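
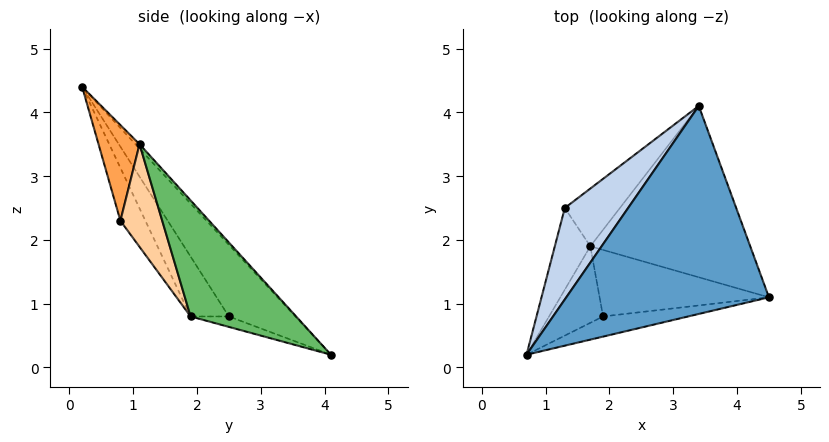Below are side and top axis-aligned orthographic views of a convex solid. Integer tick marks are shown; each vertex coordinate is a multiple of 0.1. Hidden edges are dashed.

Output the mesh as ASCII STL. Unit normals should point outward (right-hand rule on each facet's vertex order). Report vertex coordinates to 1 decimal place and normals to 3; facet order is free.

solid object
 facet normal -0.015 0.737 0.675
  outer loop
   vertex 3.4 4.1 0.2
   vertex 0.7 0.2 4.4
   vertex 4.5 1.1 3.5
  endloop
 endfacet
 facet normal -0.472 0.776 0.417
  outer loop
   vertex 1.3 2.5 0.8
   vertex 0.7 0.2 4.4
   vertex 3.4 4.1 0.2
  endloop
 endfacet
 facet normal 0.189 -0.967 -0.168
  outer loop
   vertex 1.9 0.8 2.3
   vertex 4.5 1.1 3.5
   vertex 0.7 0.2 4.4
  endloop
 endfacet
 facet normal 0.354 -0.731 -0.583
  outer loop
   vertex 1.7 1.9 0.8
   vertex 4.5 1.1 3.5
   vertex 1.9 0.8 2.3
  endloop
 endfacet
 facet normal 0.487 -0.559 -0.671
  outer loop
   vertex 1.7 1.9 0.8
   vertex 3.4 4.1 0.2
   vertex 4.5 1.1 3.5
  endloop
 endfacet
 facet normal -0.185 -0.123 -0.975
  outer loop
   vertex 1.7 1.9 0.8
   vertex 1.3 2.5 0.8
   vertex 3.4 4.1 0.2
  endloop
 endfacet
 facet normal -0.746 -0.498 -0.442
  outer loop
   vertex 1.7 1.9 0.8
   vertex 0.7 0.2 4.4
   vertex 1.3 2.5 0.8
  endloop
 endfacet
 facet normal -0.470 -0.740 -0.480
  outer loop
   vertex 1.7 1.9 0.8
   vertex 1.9 0.8 2.3
   vertex 0.7 0.2 4.4
  endloop
 endfacet
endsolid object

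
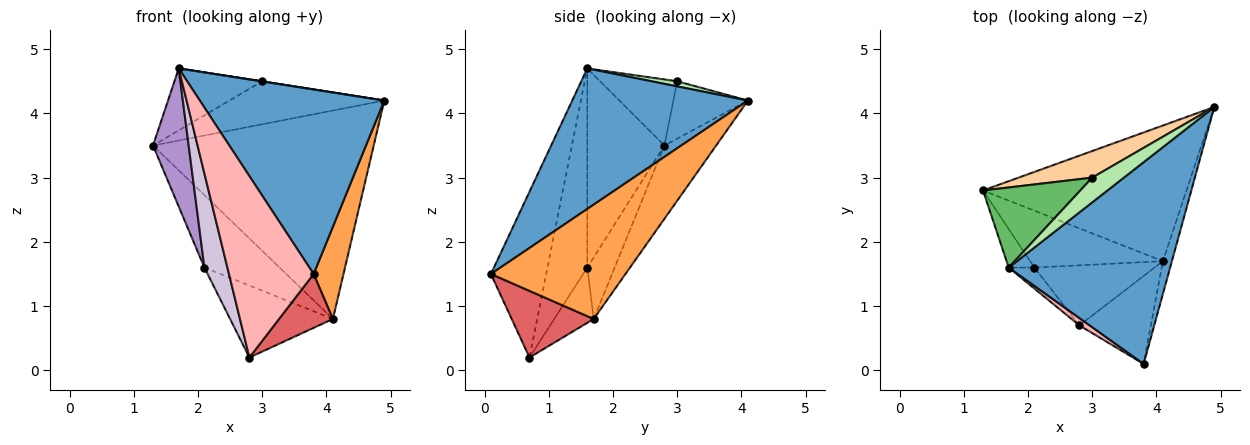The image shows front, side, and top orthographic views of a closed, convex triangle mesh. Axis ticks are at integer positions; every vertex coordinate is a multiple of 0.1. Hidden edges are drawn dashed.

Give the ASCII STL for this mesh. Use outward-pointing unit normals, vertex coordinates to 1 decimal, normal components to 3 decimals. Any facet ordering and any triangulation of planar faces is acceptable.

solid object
 facet normal 0.541 -0.568 0.621
  outer loop
   vertex 1.7 1.6 4.7
   vertex 3.8 0.1 1.5
   vertex 4.9 4.1 4.2
  endloop
 endfacet
 facet normal -0.193 0.822 -0.535
  outer loop
   vertex 4.1 1.7 0.8
   vertex 1.3 2.8 3.5
   vertex 4.9 4.1 4.2
  endloop
 endfacet
 facet normal 0.973 -0.216 -0.077
  outer loop
   vertex 4.1 1.7 0.8
   vertex 4.9 4.1 4.2
   vertex 3.8 0.1 1.5
  endloop
 endfacet
 facet normal -0.379 0.787 0.487
  outer loop
   vertex 3.0 3.0 4.5
   vertex 4.9 4.1 4.2
   vertex 1.3 2.8 3.5
  endloop
 endfacet
 facet normal -0.473 0.539 0.697
  outer loop
   vertex 3.0 3.0 4.5
   vertex 1.3 2.8 3.5
   vertex 1.7 1.6 4.7
  endloop
 endfacet
 facet normal 0.160 -0.008 0.987
  outer loop
   vertex 3.0 3.0 4.5
   vertex 1.7 1.6 4.7
   vertex 4.9 4.1 4.2
  endloop
 endfacet
 facet normal 0.622 -0.409 -0.667
  outer loop
   vertex 2.8 0.7 0.2
   vertex 4.1 1.7 0.8
   vertex 3.8 0.1 1.5
  endloop
 endfacet
 facet normal -0.546 -0.837 0.034
  outer loop
   vertex 2.8 0.7 0.2
   vertex 3.8 0.1 1.5
   vertex 1.7 1.6 4.7
  endloop
 endfacet
 facet normal -0.902 -0.417 -0.116
  outer loop
   vertex 2.1 1.6 1.6
   vertex 1.7 1.6 4.7
   vertex 1.3 2.8 3.5
  endloop
 endfacet
 facet normal -0.861 -0.497 -0.111
  outer loop
   vertex 2.1 1.6 1.6
   vertex 2.8 0.7 0.2
   vertex 1.7 1.6 4.7
  endloop
 endfacet
 facet normal -0.275 0.756 -0.594
  outer loop
   vertex 2.1 1.6 1.6
   vertex 1.3 2.8 3.5
   vertex 4.1 1.7 0.8
  endloop
 endfacet
 facet normal -0.283 0.736 -0.615
  outer loop
   vertex 2.1 1.6 1.6
   vertex 4.1 1.7 0.8
   vertex 2.8 0.7 0.2
  endloop
 endfacet
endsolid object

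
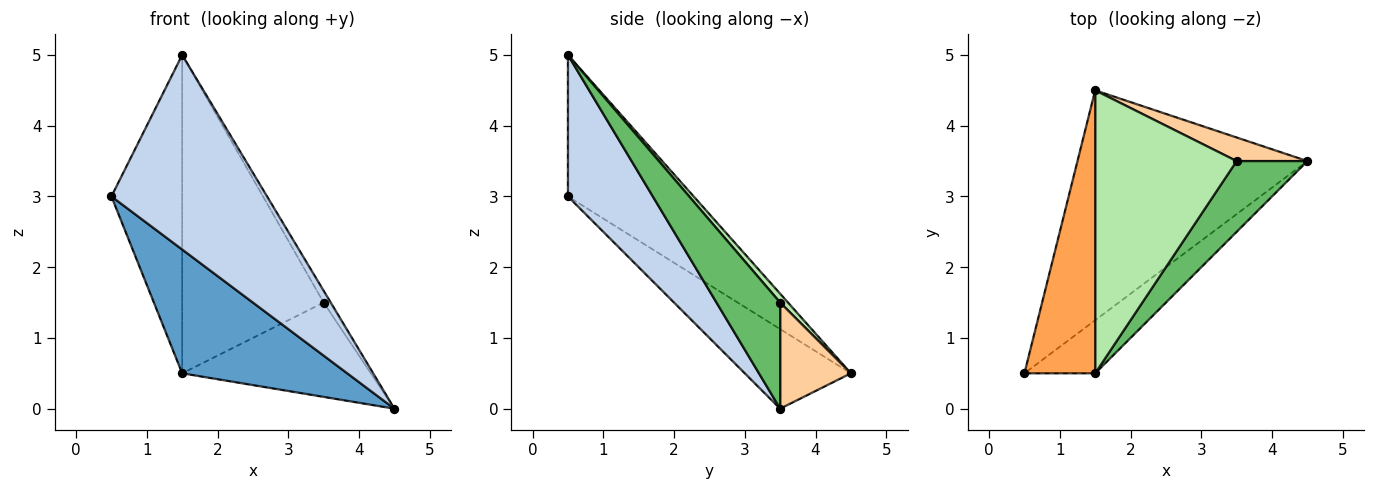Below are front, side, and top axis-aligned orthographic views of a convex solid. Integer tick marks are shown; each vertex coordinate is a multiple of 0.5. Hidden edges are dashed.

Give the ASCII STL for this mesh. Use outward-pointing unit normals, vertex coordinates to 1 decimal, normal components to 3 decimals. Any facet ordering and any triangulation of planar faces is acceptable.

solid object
 facet normal -0.292 -0.454 -0.842
  outer loop
   vertex 1.5 4.5 0.5
   vertex 4.5 3.5 0.0
   vertex 0.5 0.5 3.0
  endloop
 endfacet
 facet normal 0.466 -0.854 -0.233
  outer loop
   vertex 1.5 0.5 5.0
   vertex 0.5 0.5 3.0
   vertex 4.5 3.5 0.0
  endloop
 endfacet
 facet normal -0.799 0.449 0.400
  outer loop
   vertex 1.5 0.5 5.0
   vertex 1.5 4.5 0.5
   vertex 0.5 0.5 3.0
  endloop
 endfacet
 facet normal 0.342 0.912 0.228
  outer loop
   vertex 3.5 3.5 1.5
   vertex 4.5 3.5 0.0
   vertex 1.5 4.5 0.5
  endloop
 endfacet
 facet normal 0.829 0.092 0.552
  outer loop
   vertex 3.5 3.5 1.5
   vertex 1.5 0.5 5.0
   vertex 4.5 3.5 0.0
  endloop
 endfacet
 facet normal 0.041 0.747 0.664
  outer loop
   vertex 3.5 3.5 1.5
   vertex 1.5 4.5 0.5
   vertex 1.5 0.5 5.0
  endloop
 endfacet
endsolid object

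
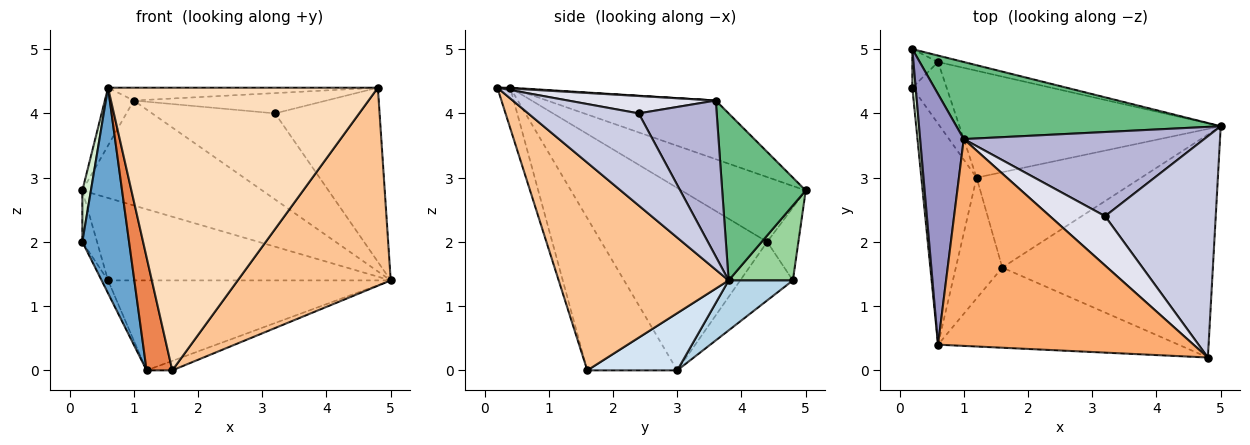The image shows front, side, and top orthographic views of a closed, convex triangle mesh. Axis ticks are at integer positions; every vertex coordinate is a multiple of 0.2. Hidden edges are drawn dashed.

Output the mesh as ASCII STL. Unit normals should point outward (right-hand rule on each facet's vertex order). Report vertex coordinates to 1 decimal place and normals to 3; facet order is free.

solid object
 facet normal -0.924 -0.260 -0.280
  outer loop
   vertex 1.2 3.0 0.0
   vertex 0.6 0.4 4.4
   vertex 0.2 4.4 2.0
  endloop
 endfacet
 facet normal -0.858 0.105 -0.502
  outer loop
   vertex 0.6 4.8 1.4
   vertex 1.2 3.0 0.0
   vertex 0.2 4.4 2.0
  endloop
 endfacet
 facet normal 0.145 0.637 -0.757
  outer loop
   vertex 0.6 4.8 1.4
   vertex 5.0 3.8 1.4
   vertex 1.2 3.0 0.0
  endloop
 endfacet
 facet normal 0.327 0.093 -0.940
  outer loop
   vertex 1.6 1.6 0.0
   vertex 1.2 3.0 0.0
   vertex 5.0 3.8 1.4
  endloop
 endfacet
 facet normal -0.923 -0.264 -0.282
  outer loop
   vertex 1.6 1.6 0.0
   vertex 0.6 0.4 4.4
   vertex 1.2 3.0 0.0
  endloop
 endfacet
 facet normal 0.003 0.062 0.998
  outer loop
   vertex 4.8 0.2 4.4
   vertex 1.0 3.6 4.2
   vertex 0.6 0.4 4.4
  endloop
 endfacet
 facet normal 0.594 -0.534 -0.602
  outer loop
   vertex 4.8 0.2 4.4
   vertex 1.6 1.6 0.0
   vertex 5.0 3.8 1.4
  endloop
 endfacet
 facet normal -0.046 -0.961 -0.273
  outer loop
   vertex 4.8 0.2 4.4
   vertex 0.6 0.4 4.4
   vertex 1.6 1.6 0.0
  endloop
 endfacet
 facet normal 0.350 0.755 0.555
  outer loop
   vertex 0.2 5.0 2.8
   vertex 1.0 3.6 4.2
   vertex 5.0 3.8 1.4
  endloop
 endfacet
 facet normal 0.221 0.972 -0.076
  outer loop
   vertex 0.2 5.0 2.8
   vertex 5.0 3.8 1.4
   vertex 0.6 4.8 1.4
  endloop
 endfacet
 facet normal -0.862 0.406 -0.304
  outer loop
   vertex 0.2 5.0 2.8
   vertex 0.6 4.8 1.4
   vertex 0.2 4.4 2.0
  endloop
 endfacet
 facet normal -0.996 -0.069 0.052
  outer loop
   vertex 0.2 5.0 2.8
   vertex 0.2 4.4 2.0
   vertex 0.6 0.4 4.4
  endloop
 endfacet
 facet normal -0.795 0.136 0.591
  outer loop
   vertex 0.2 5.0 2.8
   vertex 0.6 0.4 4.4
   vertex 1.0 3.6 4.2
  endloop
 endfacet
 facet normal 0.413 0.651 0.637
  outer loop
   vertex 3.2 2.4 4.0
   vertex 5.0 3.8 1.4
   vertex 1.0 3.6 4.2
  endloop
 endfacet
 facet normal 0.547 0.518 0.658
  outer loop
   vertex 3.2 2.4 4.0
   vertex 4.8 0.2 4.4
   vertex 5.0 3.8 1.4
  endloop
 endfacet
 facet normal 0.280 0.365 0.888
  outer loop
   vertex 3.2 2.4 4.0
   vertex 1.0 3.6 4.2
   vertex 4.8 0.2 4.4
  endloop
 endfacet
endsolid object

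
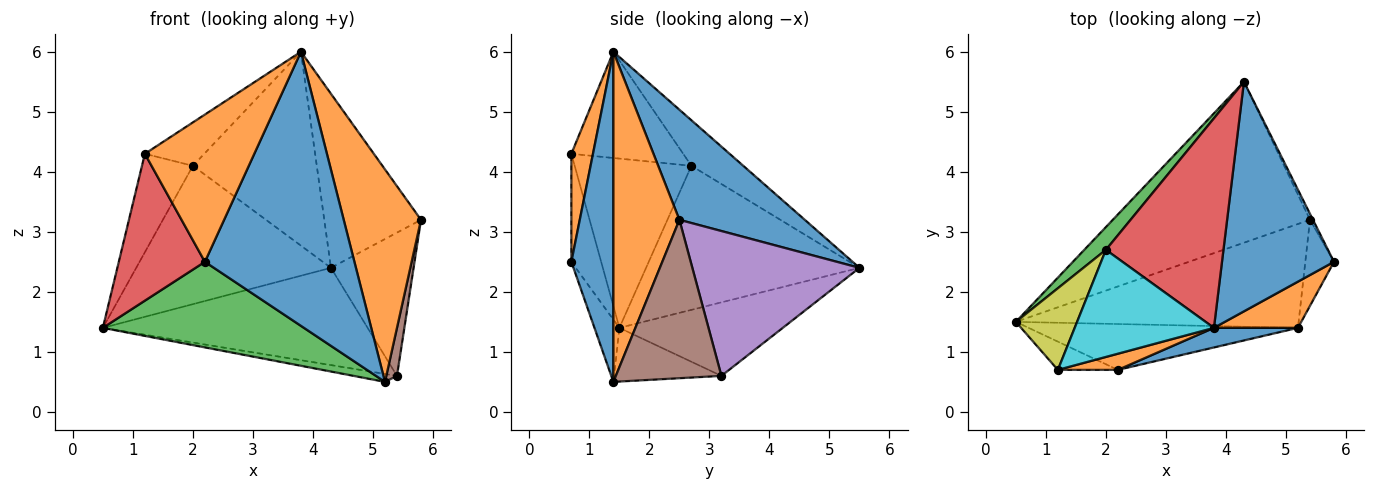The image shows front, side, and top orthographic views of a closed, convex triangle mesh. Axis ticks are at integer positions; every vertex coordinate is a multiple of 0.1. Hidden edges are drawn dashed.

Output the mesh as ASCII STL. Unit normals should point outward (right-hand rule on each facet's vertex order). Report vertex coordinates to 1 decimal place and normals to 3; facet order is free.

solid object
 facet normal 0.617 0.476 0.627
  outer loop
   vertex 3.8 1.4 6.0
   vertex 5.8 2.5 3.2
   vertex 4.3 5.5 2.4
  endloop
 endfacet
 facet normal 0.641 -0.750 0.163
  outer loop
   vertex 5.2 1.4 0.5
   vertex 5.8 2.5 3.2
   vertex 3.8 1.4 6.0
  endloop
 endfacet
 facet normal -0.734 0.670 0.110
  outer loop
   vertex 2.0 2.7 4.1
   vertex 4.3 5.5 2.4
   vertex 0.5 1.5 1.4
  endloop
 endfacet
 facet normal -0.273 0.653 0.706
  outer loop
   vertex 2.0 2.7 4.1
   vertex 3.8 1.4 6.0
   vertex 4.3 5.5 2.4
  endloop
 endfacet
 facet normal 0.896 0.443 -0.019
  outer loop
   vertex 5.4 3.2 0.6
   vertex 4.3 5.5 2.4
   vertex 5.8 2.5 3.2
  endloop
 endfacet
 facet normal 0.979 -0.099 -0.177
  outer loop
   vertex 5.4 3.2 0.6
   vertex 5.8 2.5 3.2
   vertex 5.2 1.4 0.5
  endloop
 endfacet
 facet normal -0.304 0.493 -0.815
  outer loop
   vertex 5.4 3.2 0.6
   vertex 0.5 1.5 1.4
   vertex 4.3 5.5 2.4
  endloop
 endfacet
 facet normal -0.186 0.075 -0.980
  outer loop
   vertex 5.4 3.2 0.6
   vertex 5.2 1.4 0.5
   vertex 0.5 1.5 1.4
  endloop
 endfacet
 facet normal -0.870 0.379 0.315
  outer loop
   vertex 1.2 0.7 4.3
   vertex 2.0 2.7 4.1
   vertex 0.5 1.5 1.4
  endloop
 endfacet
 facet normal -0.577 0.307 0.757
  outer loop
   vertex 1.2 0.7 4.3
   vertex 3.8 1.4 6.0
   vertex 2.0 2.7 4.1
  endloop
 endfacet
 facet normal 0.270 -0.960 0.069
  outer loop
   vertex 2.2 0.7 2.5
   vertex 5.2 1.4 0.5
   vertex 3.8 1.4 6.0
  endloop
 endfacet
 facet normal 0.193 -0.975 0.107
  outer loop
   vertex 2.2 0.7 2.5
   vertex 3.8 1.4 6.0
   vertex 1.2 0.7 4.3
  endloop
 endfacet
 facet normal -0.109 -0.876 -0.470
  outer loop
   vertex 2.2 0.7 2.5
   vertex 0.5 1.5 1.4
   vertex 5.2 1.4 0.5
  endloop
 endfacet
 facet normal -0.322 -0.930 -0.179
  outer loop
   vertex 2.2 0.7 2.5
   vertex 1.2 0.7 4.3
   vertex 0.5 1.5 1.4
  endloop
 endfacet
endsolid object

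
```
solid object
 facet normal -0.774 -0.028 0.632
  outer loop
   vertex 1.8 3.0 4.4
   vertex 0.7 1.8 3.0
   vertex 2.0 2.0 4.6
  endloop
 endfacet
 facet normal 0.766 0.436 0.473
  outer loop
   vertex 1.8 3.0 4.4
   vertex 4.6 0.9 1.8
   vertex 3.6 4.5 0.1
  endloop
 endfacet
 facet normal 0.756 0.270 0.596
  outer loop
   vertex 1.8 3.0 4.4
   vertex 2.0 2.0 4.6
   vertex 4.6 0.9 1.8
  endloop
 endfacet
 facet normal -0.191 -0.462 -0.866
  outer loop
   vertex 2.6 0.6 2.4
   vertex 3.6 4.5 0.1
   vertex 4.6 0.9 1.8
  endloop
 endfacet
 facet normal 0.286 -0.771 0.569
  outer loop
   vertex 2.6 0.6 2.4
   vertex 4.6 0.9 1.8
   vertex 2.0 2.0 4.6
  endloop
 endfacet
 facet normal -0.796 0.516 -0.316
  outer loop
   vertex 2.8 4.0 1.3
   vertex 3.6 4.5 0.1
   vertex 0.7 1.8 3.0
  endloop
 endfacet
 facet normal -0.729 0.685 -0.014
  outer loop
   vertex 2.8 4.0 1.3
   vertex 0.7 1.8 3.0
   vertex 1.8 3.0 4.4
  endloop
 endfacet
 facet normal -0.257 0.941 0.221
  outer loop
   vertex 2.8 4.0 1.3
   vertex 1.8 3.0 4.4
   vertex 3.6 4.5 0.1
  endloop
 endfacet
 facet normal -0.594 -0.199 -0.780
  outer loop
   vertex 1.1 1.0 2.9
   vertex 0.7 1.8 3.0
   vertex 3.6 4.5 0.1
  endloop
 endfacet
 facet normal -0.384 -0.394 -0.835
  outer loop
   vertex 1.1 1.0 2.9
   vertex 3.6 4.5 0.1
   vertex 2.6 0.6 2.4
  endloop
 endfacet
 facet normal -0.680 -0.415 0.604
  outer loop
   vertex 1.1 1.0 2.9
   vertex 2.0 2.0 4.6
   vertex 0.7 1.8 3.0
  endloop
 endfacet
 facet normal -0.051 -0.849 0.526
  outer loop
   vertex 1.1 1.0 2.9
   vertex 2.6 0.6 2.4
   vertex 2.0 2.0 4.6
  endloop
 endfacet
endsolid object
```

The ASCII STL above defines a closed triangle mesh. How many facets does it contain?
12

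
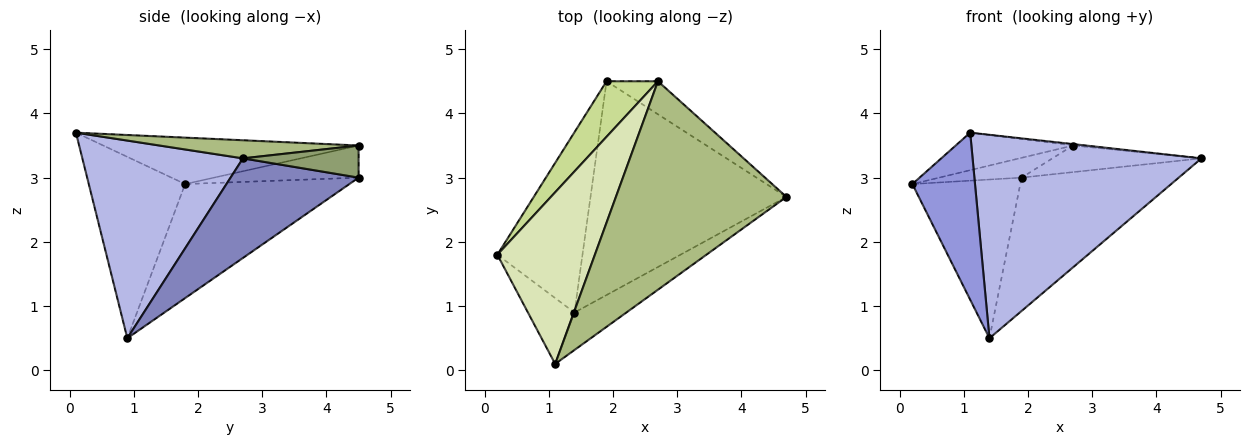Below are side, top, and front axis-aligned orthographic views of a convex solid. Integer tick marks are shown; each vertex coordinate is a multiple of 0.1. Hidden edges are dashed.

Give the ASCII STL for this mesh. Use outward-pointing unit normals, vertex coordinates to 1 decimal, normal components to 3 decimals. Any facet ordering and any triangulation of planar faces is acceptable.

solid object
 facet normal -0.709 0.466 -0.529
  outer loop
   vertex 1.4 0.9 0.5
   vertex 0.2 1.8 2.9
   vertex 1.9 4.5 3.0
  endloop
 endfacet
 facet normal 0.396 0.486 -0.779
  outer loop
   vertex 1.4 0.9 0.5
   vertex 1.9 4.5 3.0
   vertex 4.7 2.7 3.3
  endloop
 endfacet
 facet normal -0.820 -0.533 -0.210
  outer loop
   vertex 1.1 0.1 3.7
   vertex 0.2 1.8 2.9
   vertex 1.4 0.9 0.5
  endloop
 endfacet
 facet normal 0.568 -0.809 -0.149
  outer loop
   vertex 1.1 0.1 3.7
   vertex 1.4 0.9 0.5
   vertex 4.7 2.7 3.3
  endloop
 endfacet
 facet normal 0.438 0.564 -0.700
  outer loop
   vertex 2.7 4.5 3.5
   vertex 4.7 2.7 3.3
   vertex 1.9 4.5 3.0
  endloop
 endfacet
 facet normal 0.106 0.007 0.994
  outer loop
   vertex 2.7 4.5 3.5
   vertex 1.1 0.1 3.7
   vertex 4.7 2.7 3.3
  endloop
 endfacet
 facet normal -0.507 0.289 0.812
  outer loop
   vertex 2.7 4.5 3.5
   vertex 1.9 4.5 3.0
   vertex 0.2 1.8 2.9
  endloop
 endfacet
 facet normal -0.422 0.194 0.886
  outer loop
   vertex 2.7 4.5 3.5
   vertex 0.2 1.8 2.9
   vertex 1.1 0.1 3.7
  endloop
 endfacet
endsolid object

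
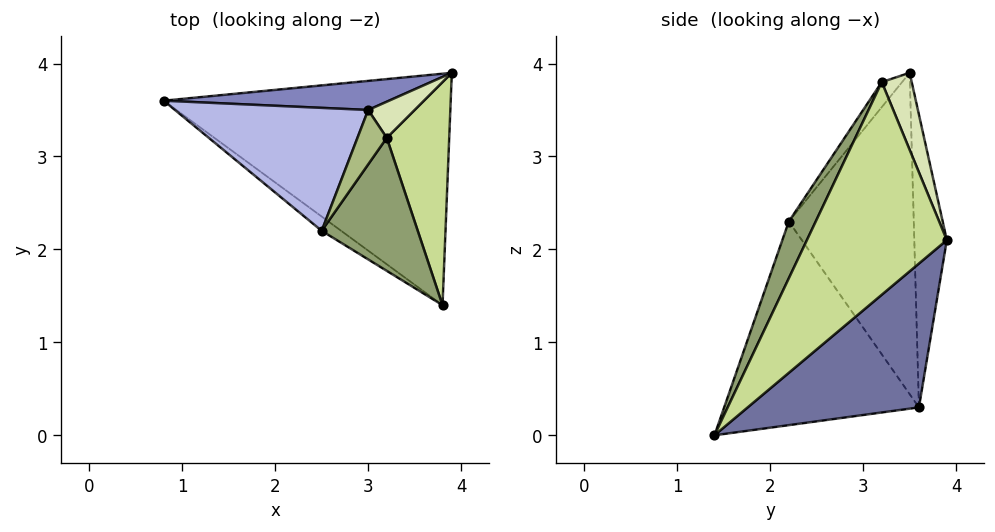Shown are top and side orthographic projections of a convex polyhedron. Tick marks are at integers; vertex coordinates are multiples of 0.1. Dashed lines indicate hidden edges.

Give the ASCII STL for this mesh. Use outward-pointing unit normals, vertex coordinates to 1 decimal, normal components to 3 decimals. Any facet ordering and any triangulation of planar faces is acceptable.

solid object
 facet normal 0.361 0.591 -0.721
  outer loop
   vertex 3.8 1.4 0.0
   vertex 0.8 3.6 0.3
   vertex 3.9 3.9 2.1
  endloop
 endfacet
 facet normal -0.171 0.976 0.132
  outer loop
   vertex 3.0 3.5 3.9
   vertex 3.9 3.9 2.1
   vertex 0.8 3.6 0.3
  endloop
 endfacet
 facet normal -0.594 -0.802 -0.057
  outer loop
   vertex 2.5 2.2 2.3
   vertex 0.8 3.6 0.3
   vertex 3.8 1.4 0.0
  endloop
 endfacet
 facet normal -0.820 -0.291 0.493
  outer loop
   vertex 2.5 2.2 2.3
   vertex 3.0 3.5 3.9
   vertex 0.8 3.6 0.3
  endloop
 endfacet
 facet normal 0.264 -0.855 0.447
  outer loop
   vertex 3.2 3.2 3.8
   vertex 2.5 2.2 2.3
   vertex 3.8 1.4 0.0
  endloop
 endfacet
 facet normal -0.535 -0.566 0.627
  outer loop
   vertex 3.2 3.2 3.8
   vertex 3.0 3.5 3.9
   vertex 2.5 2.2 2.3
  endloop
 endfacet
 facet normal 0.925 -0.265 0.272
  outer loop
   vertex 3.2 3.2 3.8
   vertex 3.8 1.4 0.0
   vertex 3.9 3.9 2.1
  endloop
 endfacet
 facet normal 0.795 0.370 0.480
  outer loop
   vertex 3.2 3.2 3.8
   vertex 3.9 3.9 2.1
   vertex 3.0 3.5 3.9
  endloop
 endfacet
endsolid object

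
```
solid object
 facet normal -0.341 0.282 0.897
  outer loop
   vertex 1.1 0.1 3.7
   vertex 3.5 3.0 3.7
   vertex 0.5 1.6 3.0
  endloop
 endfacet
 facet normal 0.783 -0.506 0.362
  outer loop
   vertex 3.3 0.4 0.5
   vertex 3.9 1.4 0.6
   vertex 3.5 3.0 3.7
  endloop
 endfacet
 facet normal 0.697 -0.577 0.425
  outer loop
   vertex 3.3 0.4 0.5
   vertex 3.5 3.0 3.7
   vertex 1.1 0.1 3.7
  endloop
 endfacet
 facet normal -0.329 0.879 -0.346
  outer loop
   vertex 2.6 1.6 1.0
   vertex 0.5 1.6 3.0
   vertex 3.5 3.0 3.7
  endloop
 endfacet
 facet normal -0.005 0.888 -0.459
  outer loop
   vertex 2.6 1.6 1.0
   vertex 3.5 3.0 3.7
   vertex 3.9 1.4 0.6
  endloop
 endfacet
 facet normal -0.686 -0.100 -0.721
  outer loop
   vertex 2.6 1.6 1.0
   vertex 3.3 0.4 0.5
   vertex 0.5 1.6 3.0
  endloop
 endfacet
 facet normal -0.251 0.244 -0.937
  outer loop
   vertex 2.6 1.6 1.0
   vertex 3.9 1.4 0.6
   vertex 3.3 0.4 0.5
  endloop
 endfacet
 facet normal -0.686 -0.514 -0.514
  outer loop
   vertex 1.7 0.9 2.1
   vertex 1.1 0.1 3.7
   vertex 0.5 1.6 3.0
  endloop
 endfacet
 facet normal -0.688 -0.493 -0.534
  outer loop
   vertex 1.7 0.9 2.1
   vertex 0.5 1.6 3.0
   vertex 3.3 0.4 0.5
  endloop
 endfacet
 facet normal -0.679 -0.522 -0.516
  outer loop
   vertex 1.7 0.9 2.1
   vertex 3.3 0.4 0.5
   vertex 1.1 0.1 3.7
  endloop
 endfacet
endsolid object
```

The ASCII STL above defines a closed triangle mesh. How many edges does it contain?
15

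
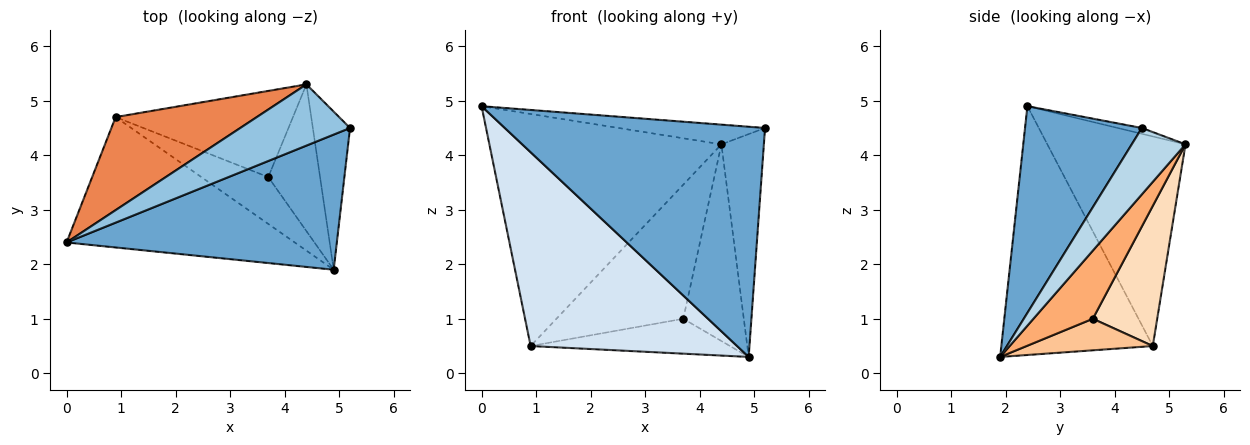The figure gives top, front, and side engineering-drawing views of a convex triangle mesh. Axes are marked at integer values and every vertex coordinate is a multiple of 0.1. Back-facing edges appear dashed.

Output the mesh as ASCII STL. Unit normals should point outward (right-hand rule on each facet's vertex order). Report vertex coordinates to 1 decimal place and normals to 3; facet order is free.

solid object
 facet normal 0.361 -0.804 0.472
  outer loop
   vertex 4.9 1.9 0.3
   vertex 5.2 4.5 4.5
   vertex 0.0 2.4 4.9
  endloop
 endfacet
 facet normal -0.050 0.306 0.951
  outer loop
   vertex 4.4 5.3 4.2
   vertex 0.0 2.4 4.9
   vertex 5.2 4.5 4.5
  endloop
 endfacet
 facet normal 0.718 0.567 -0.403
  outer loop
   vertex 4.4 5.3 4.2
   vertex 5.2 4.5 4.5
   vertex 4.9 1.9 0.3
  endloop
 endfacet
 facet normal -0.520 -0.709 -0.477
  outer loop
   vertex 0.9 4.7 0.5
   vertex 4.9 1.9 0.3
   vertex 0.0 2.4 4.9
  endloop
 endfacet
 facet normal -0.484 0.812 0.326
  outer loop
   vertex 0.9 4.7 0.5
   vertex 0.0 2.4 4.9
   vertex 4.4 5.3 4.2
  endloop
 endfacet
 facet normal 0.618 0.630 -0.470
  outer loop
   vertex 3.7 3.6 1.0
   vertex 4.4 5.3 4.2
   vertex 4.9 1.9 0.3
  endloop
 endfacet
 facet normal 0.353 0.558 -0.750
  outer loop
   vertex 3.7 3.6 1.0
   vertex 4.9 1.9 0.3
   vertex 0.9 4.7 0.5
  endloop
 endfacet
 facet normal 0.393 0.774 -0.497
  outer loop
   vertex 3.7 3.6 1.0
   vertex 0.9 4.7 0.5
   vertex 4.4 5.3 4.2
  endloop
 endfacet
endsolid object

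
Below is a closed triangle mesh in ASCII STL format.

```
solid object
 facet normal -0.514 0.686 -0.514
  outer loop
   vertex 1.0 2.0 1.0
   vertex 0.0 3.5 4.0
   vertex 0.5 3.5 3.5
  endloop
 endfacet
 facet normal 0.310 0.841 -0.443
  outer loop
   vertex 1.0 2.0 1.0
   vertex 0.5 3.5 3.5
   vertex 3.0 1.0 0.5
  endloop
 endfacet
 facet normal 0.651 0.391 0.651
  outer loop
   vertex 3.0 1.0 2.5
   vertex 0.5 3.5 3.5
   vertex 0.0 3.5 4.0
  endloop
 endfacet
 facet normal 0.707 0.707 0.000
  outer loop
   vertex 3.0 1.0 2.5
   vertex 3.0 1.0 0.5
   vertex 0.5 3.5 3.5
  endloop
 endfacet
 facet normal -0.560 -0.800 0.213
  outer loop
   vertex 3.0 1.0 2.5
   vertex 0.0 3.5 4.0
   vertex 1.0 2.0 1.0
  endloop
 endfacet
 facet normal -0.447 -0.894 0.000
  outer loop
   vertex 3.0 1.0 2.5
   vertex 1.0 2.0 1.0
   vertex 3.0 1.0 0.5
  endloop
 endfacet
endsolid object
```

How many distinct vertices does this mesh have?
5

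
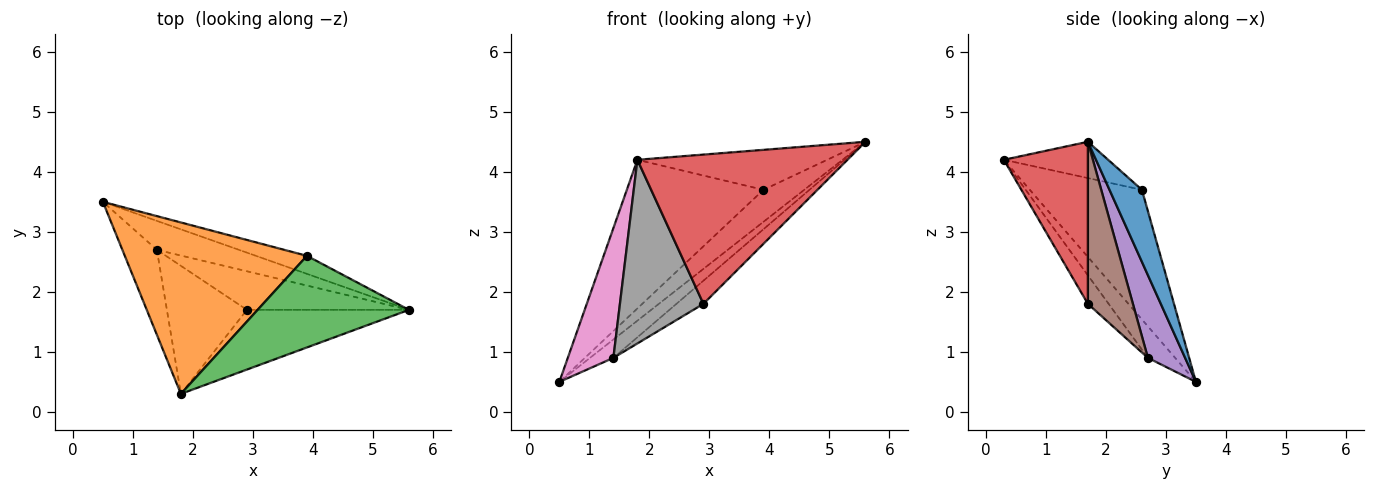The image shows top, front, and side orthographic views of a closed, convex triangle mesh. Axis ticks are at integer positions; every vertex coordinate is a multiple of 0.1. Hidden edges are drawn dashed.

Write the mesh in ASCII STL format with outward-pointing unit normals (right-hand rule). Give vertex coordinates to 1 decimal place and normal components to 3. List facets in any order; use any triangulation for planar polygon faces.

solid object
 facet normal 0.569 0.717 -0.403
  outer loop
   vertex 3.9 2.6 3.7
   vertex 5.6 1.7 4.5
   vertex 0.5 3.5 0.5
  endloop
 endfacet
 facet normal -0.474 0.577 0.665
  outer loop
   vertex 3.9 2.6 3.7
   vertex 0.5 3.5 0.5
   vertex 1.8 0.3 4.2
  endloop
 endfacet
 facet normal -0.215 0.391 0.895
  outer loop
   vertex 3.9 2.6 3.7
   vertex 1.8 0.3 4.2
   vertex 5.6 1.7 4.5
  endloop
 endfacet
 facet normal 0.348 -0.870 -0.348
  outer loop
   vertex 2.9 1.7 1.8
   vertex 5.6 1.7 4.5
   vertex 1.8 0.3 4.2
  endloop
 endfacet
 facet normal 0.648 0.408 -0.643
  outer loop
   vertex 1.4 2.7 0.9
   vertex 0.5 3.5 0.5
   vertex 5.6 1.7 4.5
  endloop
 endfacet
 facet normal 0.651 0.391 -0.651
  outer loop
   vertex 1.4 2.7 0.9
   vertex 5.6 1.7 4.5
   vertex 2.9 1.7 1.8
  endloop
 endfacet
 facet normal -0.447 -0.748 -0.490
  outer loop
   vertex 1.4 2.7 0.9
   vertex 1.8 0.3 4.2
   vertex 0.5 3.5 0.5
  endloop
 endfacet
 facet normal -0.200 -0.804 -0.560
  outer loop
   vertex 1.4 2.7 0.9
   vertex 2.9 1.7 1.8
   vertex 1.8 0.3 4.2
  endloop
 endfacet
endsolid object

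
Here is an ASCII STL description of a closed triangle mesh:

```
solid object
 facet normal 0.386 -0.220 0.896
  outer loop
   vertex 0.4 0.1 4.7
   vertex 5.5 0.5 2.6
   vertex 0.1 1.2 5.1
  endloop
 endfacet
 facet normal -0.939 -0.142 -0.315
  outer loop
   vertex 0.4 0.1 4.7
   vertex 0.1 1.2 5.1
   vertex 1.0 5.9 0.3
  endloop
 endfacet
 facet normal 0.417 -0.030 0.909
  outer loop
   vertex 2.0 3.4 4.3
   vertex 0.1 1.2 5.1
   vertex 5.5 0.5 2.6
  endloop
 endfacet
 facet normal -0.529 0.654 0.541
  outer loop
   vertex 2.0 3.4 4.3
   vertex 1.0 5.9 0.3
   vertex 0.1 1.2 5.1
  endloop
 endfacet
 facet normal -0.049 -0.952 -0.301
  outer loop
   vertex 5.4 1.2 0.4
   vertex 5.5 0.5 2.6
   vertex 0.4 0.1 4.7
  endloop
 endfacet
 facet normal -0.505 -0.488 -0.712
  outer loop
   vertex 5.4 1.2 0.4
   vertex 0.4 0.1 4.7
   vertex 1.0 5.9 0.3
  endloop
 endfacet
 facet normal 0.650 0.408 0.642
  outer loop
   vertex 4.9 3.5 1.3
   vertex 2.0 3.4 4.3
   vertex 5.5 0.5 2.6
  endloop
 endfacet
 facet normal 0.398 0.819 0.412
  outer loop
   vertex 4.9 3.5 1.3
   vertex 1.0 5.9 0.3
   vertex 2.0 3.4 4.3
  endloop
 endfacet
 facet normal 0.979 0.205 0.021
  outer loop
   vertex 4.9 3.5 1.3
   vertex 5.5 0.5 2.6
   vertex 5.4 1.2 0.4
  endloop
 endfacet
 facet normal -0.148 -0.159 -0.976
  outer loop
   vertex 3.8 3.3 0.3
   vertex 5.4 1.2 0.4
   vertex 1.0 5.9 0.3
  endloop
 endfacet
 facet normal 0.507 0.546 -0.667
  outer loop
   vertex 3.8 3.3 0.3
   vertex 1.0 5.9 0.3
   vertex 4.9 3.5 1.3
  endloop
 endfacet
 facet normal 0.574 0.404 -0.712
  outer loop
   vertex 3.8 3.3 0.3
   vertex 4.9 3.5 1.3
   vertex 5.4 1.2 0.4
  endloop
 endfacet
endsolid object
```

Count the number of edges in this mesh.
18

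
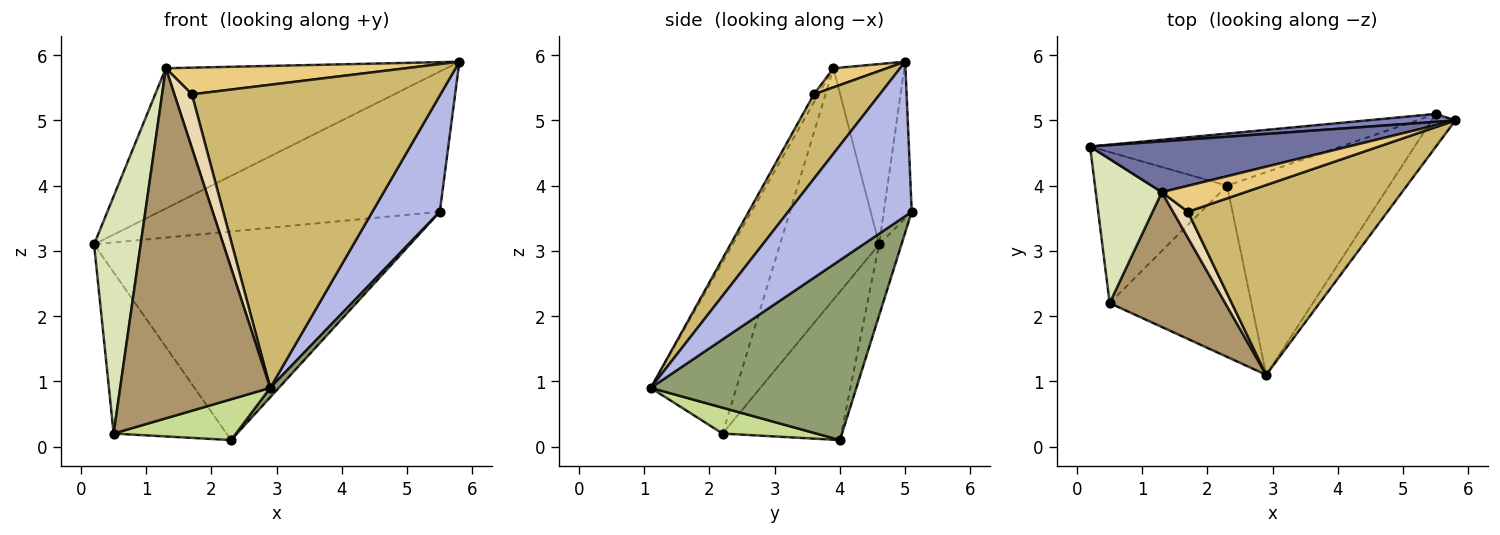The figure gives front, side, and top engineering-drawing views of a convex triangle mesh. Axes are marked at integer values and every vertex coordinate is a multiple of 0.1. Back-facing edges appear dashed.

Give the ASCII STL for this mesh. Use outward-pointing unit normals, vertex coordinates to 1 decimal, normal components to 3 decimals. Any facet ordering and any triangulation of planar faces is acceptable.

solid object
 facet normal -0.231 0.915 0.331
  outer loop
   vertex 1.3 3.9 5.8
   vertex 5.8 5.0 5.9
   vertex 0.2 4.6 3.1
  endloop
 endfacet
 facet normal -0.099 0.994 0.056
  outer loop
   vertex 5.5 5.1 3.6
   vertex 0.2 4.6 3.1
   vertex 5.8 5.0 5.9
  endloop
 endfacet
 facet normal -0.069 0.968 -0.242
  outer loop
   vertex 5.5 5.1 3.6
   vertex 2.3 4.0 0.1
   vertex 0.2 4.6 3.1
  endloop
 endfacet
 facet normal 0.870 -0.475 -0.134
  outer loop
   vertex 5.5 5.1 3.6
   vertex 5.8 5.0 5.9
   vertex 2.9 1.1 0.9
  endloop
 endfacet
 facet normal 0.743 -0.031 -0.669
  outer loop
   vertex 5.5 5.1 3.6
   vertex 2.9 1.1 0.9
   vertex 2.3 4.0 0.1
  endloop
 endfacet
 facet normal -0.609 0.579 -0.542
  outer loop
   vertex 0.5 2.2 0.2
   vertex 0.2 4.6 3.1
   vertex 2.3 4.0 0.1
  endloop
 endfacet
 facet normal 0.175 -0.228 -0.958
  outer loop
   vertex 0.5 2.2 0.2
   vertex 2.3 4.0 0.1
   vertex 2.9 1.1 0.9
  endloop
 endfacet
 facet normal -0.876 -0.412 0.250
  outer loop
   vertex 0.5 2.2 0.2
   vertex 1.3 3.9 5.8
   vertex 0.2 4.6 3.1
  endloop
 endfacet
 facet normal -0.470 -0.824 0.317
  outer loop
   vertex 0.5 2.2 0.2
   vertex 2.9 1.1 0.9
   vertex 1.3 3.9 5.8
  endloop
 endfacet
 facet normal 0.219 -0.827 0.518
  outer loop
   vertex 1.7 3.6 5.4
   vertex 2.9 1.1 0.9
   vertex 5.8 5.0 5.9
  endloop
 endfacet
 facet normal 0.158 -0.708 0.689
  outer loop
   vertex 1.7 3.6 5.4
   vertex 5.8 5.0 5.9
   vertex 1.3 3.9 5.8
  endloop
 endfacet
 facet normal -0.232 -0.875 0.424
  outer loop
   vertex 1.7 3.6 5.4
   vertex 1.3 3.9 5.8
   vertex 2.9 1.1 0.9
  endloop
 endfacet
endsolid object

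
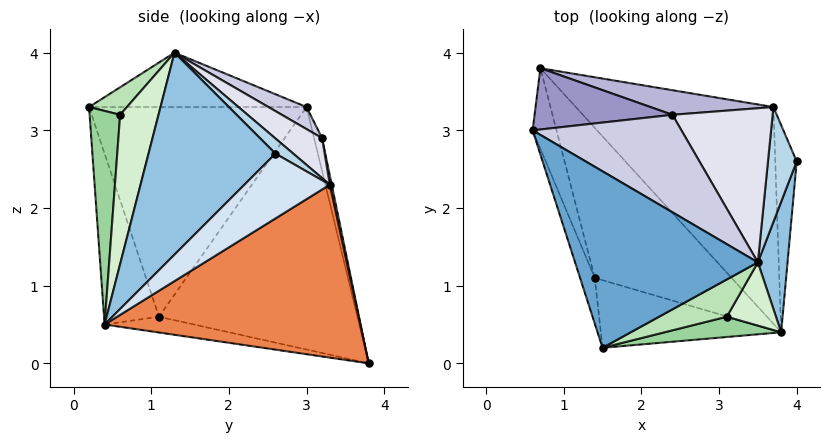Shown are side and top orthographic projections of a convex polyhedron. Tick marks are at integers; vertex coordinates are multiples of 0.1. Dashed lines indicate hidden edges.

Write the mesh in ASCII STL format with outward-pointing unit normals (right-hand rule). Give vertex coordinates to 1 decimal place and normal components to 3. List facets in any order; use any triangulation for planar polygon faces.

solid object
 facet normal -0.284 -0.091 0.955
  outer loop
   vertex 3.5 1.3 4.0
   vertex 0.6 3.0 3.3
   vertex 1.5 0.2 3.3
  endloop
 endfacet
 facet normal 0.963 -0.229 0.141
  outer loop
   vertex 3.5 1.3 4.0
   vertex 3.8 0.4 0.5
   vertex 4.0 2.6 2.7
  endloop
 endfacet
 facet normal 0.381 0.576 0.723
  outer loop
   vertex 3.7 3.3 2.3
   vertex 3.5 1.3 4.0
   vertex 4.0 2.6 2.7
  endloop
 endfacet
 facet normal 0.926 0.222 -0.306
  outer loop
   vertex 3.7 3.3 2.3
   vertex 4.0 2.6 2.7
   vertex 3.8 0.4 0.5
  endloop
 endfacet
 facet normal 0.591 0.440 -0.676
  outer loop
   vertex 3.7 3.3 2.3
   vertex 3.8 0.4 0.5
   vertex 0.7 3.8 0.0
  endloop
 endfacet
 facet normal -0.950 -0.305 -0.067
  outer loop
   vertex 1.4 1.1 0.6
   vertex 1.5 0.2 3.3
   vertex 0.6 3.0 3.3
  endloop
 endfacet
 facet normal -0.958 -0.269 -0.094
  outer loop
   vertex 1.4 1.1 0.6
   vertex 0.6 3.0 3.3
   vertex 0.7 3.8 0.0
  endloop
 endfacet
 facet normal -0.279 -0.914 -0.294
  outer loop
   vertex 1.4 1.1 0.6
   vertex 3.8 0.4 0.5
   vertex 1.5 0.2 3.3
  endloop
 endfacet
 facet normal -0.111 -0.243 -0.964
  outer loop
   vertex 1.4 1.1 0.6
   vertex 0.7 3.8 0.0
   vertex 3.8 0.4 0.5
  endloop
 endfacet
 facet normal 0.248 -0.959 0.135
  outer loop
   vertex 3.1 0.6 3.2
   vertex 1.5 0.2 3.3
   vertex 3.8 0.4 0.5
  endloop
 endfacet
 facet normal 0.232 -0.787 0.572
  outer loop
   vertex 3.1 0.6 3.2
   vertex 3.5 1.3 4.0
   vertex 1.5 0.2 3.3
  endloop
 endfacet
 facet normal 0.706 -0.669 0.233
  outer loop
   vertex 3.1 0.6 3.2
   vertex 3.8 0.4 0.5
   vertex 3.5 1.3 4.0
  endloop
 endfacet
 facet normal -0.056 0.971 0.234
  outer loop
   vertex 2.4 3.2 2.9
   vertex 0.7 3.8 0.0
   vertex 0.6 3.0 3.3
  endloop
 endfacet
 facet normal 0.014 0.981 0.195
  outer loop
   vertex 2.4 3.2 2.9
   vertex 3.7 3.3 2.3
   vertex 0.7 3.8 0.0
  endloop
 endfacet
 facet normal 0.123 0.549 0.826
  outer loop
   vertex 2.4 3.2 2.9
   vertex 0.6 3.0 3.3
   vertex 3.5 1.3 4.0
  endloop
 endfacet
 facet normal 0.296 0.601 0.742
  outer loop
   vertex 2.4 3.2 2.9
   vertex 3.5 1.3 4.0
   vertex 3.7 3.3 2.3
  endloop
 endfacet
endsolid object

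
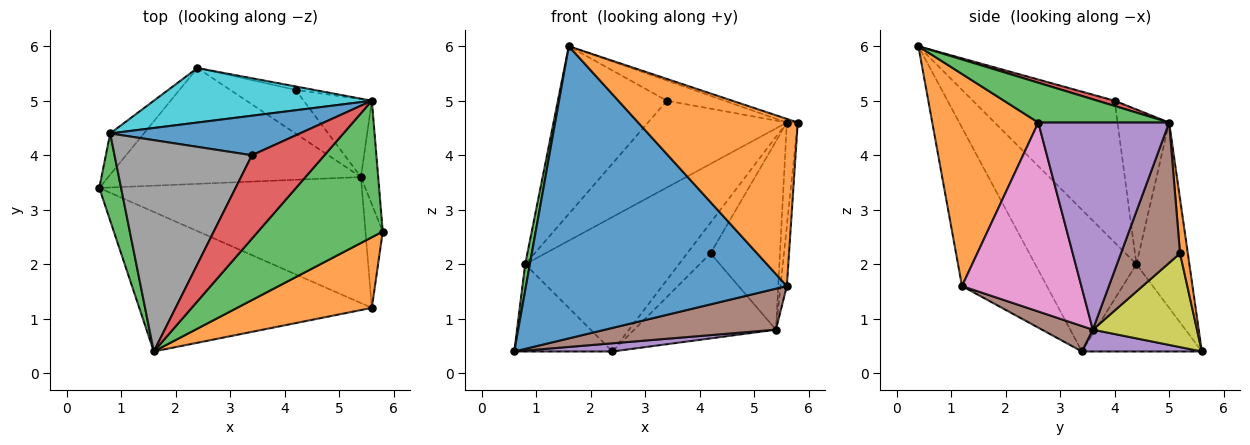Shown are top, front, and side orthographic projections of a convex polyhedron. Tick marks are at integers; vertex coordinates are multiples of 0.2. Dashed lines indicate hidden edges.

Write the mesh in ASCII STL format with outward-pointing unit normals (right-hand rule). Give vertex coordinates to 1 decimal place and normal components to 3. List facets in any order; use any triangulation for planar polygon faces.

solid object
 facet normal -0.282 -0.866 -0.414
  outer loop
   vertex 5.6 1.2 1.6
   vertex 1.6 0.4 6.0
   vertex 0.6 3.4 0.4
  endloop
 endfacet
 facet normal 0.522 -0.786 0.332
  outer loop
   vertex 5.6 1.2 1.6
   vertex 5.8 2.6 4.6
   vertex 1.6 0.4 6.0
  endloop
 endfacet
 facet normal -0.987 -0.046 0.152
  outer loop
   vertex 0.8 4.4 2.0
   vertex 0.6 3.4 0.4
   vertex 1.6 0.4 6.0
  endloop
 endfacet
 facet normal -0.742 0.607 -0.286
  outer loop
   vertex 0.8 4.4 2.0
   vertex 2.4 5.6 0.4
   vertex 0.6 3.4 0.4
  endloop
 endfacet
 facet normal 0.086 -0.070 -0.994
  outer loop
   vertex 5.4 3.6 0.8
   vertex 0.6 3.4 0.4
   vertex 2.4 5.6 0.4
  endloop
 endfacet
 facet normal 0.092 -0.308 -0.947
  outer loop
   vertex 5.4 3.6 0.8
   vertex 5.6 1.2 1.6
   vertex 0.6 3.4 0.4
  endloop
 endfacet
 facet normal 0.994 0.053 -0.091
  outer loop
   vertex 5.4 3.6 0.8
   vertex 5.8 2.6 4.6
   vertex 5.6 1.2 1.6
  endloop
 endfacet
 facet normal -0.629 0.484 0.609
  outer loop
   vertex 3.4 4.0 5.0
   vertex 0.8 4.4 2.0
   vertex 1.6 0.4 6.0
  endloop
 endfacet
 facet normal 0.547 0.745 -0.382
  outer loop
   vertex 4.2 5.2 2.2
   vertex 5.4 3.6 0.8
   vertex 2.4 5.6 0.4
  endloop
 endfacet
 facet normal -0.304 0.883 0.358
  outer loop
   vertex 5.6 5.0 4.6
   vertex 2.4 5.6 0.4
   vertex 0.8 4.4 2.0
  endloop
 endfacet
 facet normal -0.320 0.862 0.393
  outer loop
   vertex 5.6 5.0 4.6
   vertex 0.8 4.4 2.0
   vertex 3.4 4.0 5.0
  endloop
 endfacet
 facet normal 0.314 0.943 -0.105
  outer loop
   vertex 5.6 5.0 4.6
   vertex 4.2 5.2 2.2
   vertex 2.4 5.6 0.4
  endloop
 endfacet
 facet normal 0.304 0.025 0.952
  outer loop
   vertex 5.6 5.0 4.6
   vertex 1.6 0.4 6.0
   vertex 5.8 2.6 4.6
  endloop
 endfacet
 facet normal 0.070 0.234 0.970
  outer loop
   vertex 5.6 5.0 4.6
   vertex 3.4 4.0 5.0
   vertex 1.6 0.4 6.0
  endloop
 endfacet
 facet normal 0.993 0.083 -0.083
  outer loop
   vertex 5.6 5.0 4.6
   vertex 5.8 2.6 4.6
   vertex 5.4 3.6 0.8
  endloop
 endfacet
 facet normal 0.618 0.726 -0.300
  outer loop
   vertex 5.6 5.0 4.6
   vertex 5.4 3.6 0.8
   vertex 4.2 5.2 2.2
  endloop
 endfacet
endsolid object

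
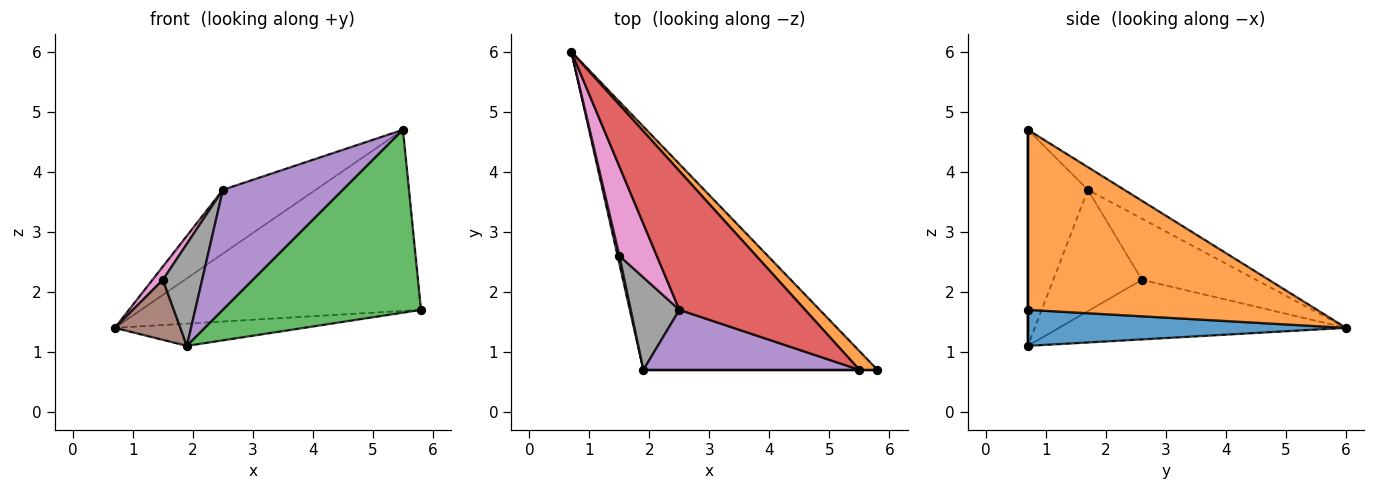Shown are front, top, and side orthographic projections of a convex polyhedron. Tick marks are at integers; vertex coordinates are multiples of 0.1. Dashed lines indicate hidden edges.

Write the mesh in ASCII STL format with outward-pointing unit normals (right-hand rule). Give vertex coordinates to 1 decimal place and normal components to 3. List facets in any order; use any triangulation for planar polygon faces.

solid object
 facet normal 0.151 0.090 -0.984
  outer loop
   vertex 1.9 0.7 1.1
   vertex 0.7 6.0 1.4
   vertex 5.8 0.7 1.7
  endloop
 endfacet
 facet normal 0.717 0.694 0.072
  outer loop
   vertex 5.5 0.7 4.7
   vertex 5.8 0.7 1.7
   vertex 0.7 6.0 1.4
  endloop
 endfacet
 facet normal 0.000 -1.000 0.000
  outer loop
   vertex 5.5 0.7 4.7
   vertex 1.9 0.7 1.1
   vertex 5.8 0.7 1.7
  endloop
 endfacet
 facet normal -0.162 0.412 0.897
  outer loop
   vertex 2.5 1.7 3.7
   vertex 5.5 0.7 4.7
   vertex 0.7 6.0 1.4
  endloop
 endfacet
 facet normal -0.408 -0.816 0.408
  outer loop
   vertex 2.5 1.7 3.7
   vertex 1.9 0.7 1.1
   vertex 5.5 0.7 4.7
  endloop
 endfacet
 facet normal -0.975 -0.222 0.030
  outer loop
   vertex 1.5 2.6 2.2
   vertex 0.7 6.0 1.4
   vertex 1.9 0.7 1.1
  endloop
 endfacet
 facet normal -0.850 -0.078 0.520
  outer loop
   vertex 1.5 2.6 2.2
   vertex 2.5 1.7 3.7
   vertex 0.7 6.0 1.4
  endloop
 endfacet
 facet normal -0.858 -0.380 0.344
  outer loop
   vertex 1.5 2.6 2.2
   vertex 1.9 0.7 1.1
   vertex 2.5 1.7 3.7
  endloop
 endfacet
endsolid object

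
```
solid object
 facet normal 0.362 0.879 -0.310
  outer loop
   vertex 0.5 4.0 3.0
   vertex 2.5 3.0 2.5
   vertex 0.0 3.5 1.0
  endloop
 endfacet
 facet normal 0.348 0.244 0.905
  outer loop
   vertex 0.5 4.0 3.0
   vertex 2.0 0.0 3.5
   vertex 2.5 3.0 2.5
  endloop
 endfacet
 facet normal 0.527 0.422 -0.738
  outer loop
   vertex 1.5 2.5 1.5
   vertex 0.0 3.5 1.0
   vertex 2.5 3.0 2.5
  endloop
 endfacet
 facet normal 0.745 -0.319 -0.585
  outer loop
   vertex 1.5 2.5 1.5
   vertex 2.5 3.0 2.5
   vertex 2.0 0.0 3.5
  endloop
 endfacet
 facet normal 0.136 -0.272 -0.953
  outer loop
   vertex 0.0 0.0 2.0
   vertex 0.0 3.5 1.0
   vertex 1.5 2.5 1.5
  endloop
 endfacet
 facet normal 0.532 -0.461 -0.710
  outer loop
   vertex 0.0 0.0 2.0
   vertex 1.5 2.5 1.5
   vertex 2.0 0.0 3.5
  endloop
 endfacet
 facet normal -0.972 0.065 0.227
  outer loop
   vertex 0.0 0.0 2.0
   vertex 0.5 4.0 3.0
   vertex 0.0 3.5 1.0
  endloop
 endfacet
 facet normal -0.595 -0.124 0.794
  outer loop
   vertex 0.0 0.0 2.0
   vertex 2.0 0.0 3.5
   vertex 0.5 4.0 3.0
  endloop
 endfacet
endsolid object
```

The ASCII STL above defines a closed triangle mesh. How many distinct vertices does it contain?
6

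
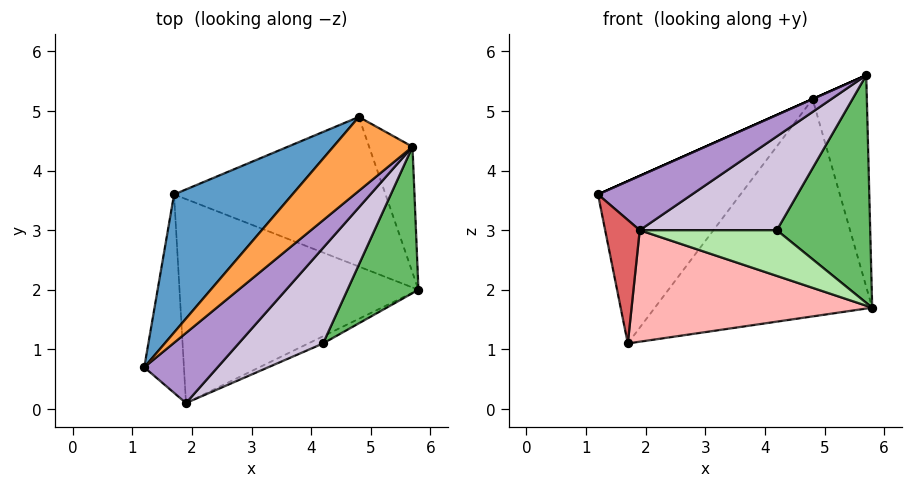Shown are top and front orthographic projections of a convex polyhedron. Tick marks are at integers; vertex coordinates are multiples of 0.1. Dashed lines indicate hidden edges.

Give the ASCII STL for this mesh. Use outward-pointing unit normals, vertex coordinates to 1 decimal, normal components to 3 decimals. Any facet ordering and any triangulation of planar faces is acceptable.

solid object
 facet normal -0.762 0.493 0.420
  outer loop
   vertex 1.7 3.6 1.1
   vertex 1.2 0.7 3.6
   vertex 4.8 4.9 5.2
  endloop
 endfacet
 facet normal 0.375 0.764 -0.526
  outer loop
   vertex 1.7 3.6 1.1
   vertex 4.8 4.9 5.2
   vertex 5.8 2.0 1.7
  endloop
 endfacet
 facet normal -0.406 0.000 0.914
  outer loop
   vertex 5.7 4.4 5.6
   vertex 4.8 4.9 5.2
   vertex 1.2 0.7 3.6
  endloop
 endfacet
 facet normal 0.576 0.703 -0.418
  outer loop
   vertex 5.7 4.4 5.6
   vertex 5.8 2.0 1.7
   vertex 4.8 4.9 5.2
  endloop
 endfacet
 facet normal 0.674 -0.621 0.400
  outer loop
   vertex 4.2 1.1 3.0
   vertex 5.8 2.0 1.7
   vertex 5.7 4.4 5.6
  endloop
 endfacet
 facet normal 0.395 -0.908 -0.143
  outer loop
   vertex 1.9 0.1 3.0
   vertex 5.8 2.0 1.7
   vertex 4.2 1.1 3.0
  endloop
 endfacet
 facet normal -0.763 -0.341 -0.549
  outer loop
   vertex 1.9 0.1 3.0
   vertex 1.2 0.7 3.6
   vertex 1.7 3.6 1.1
  endloop
 endfacet
 facet normal -0.059 -0.479 -0.876
  outer loop
   vertex 1.9 0.1 3.0
   vertex 1.7 3.6 1.1
   vertex 5.8 2.0 1.7
  endloop
 endfacet
 facet normal 0.151 -0.606 0.781
  outer loop
   vertex 1.9 0.1 3.0
   vertex 5.7 4.4 5.6
   vertex 1.2 0.7 3.6
  endloop
 endfacet
 facet normal 0.291 -0.670 0.683
  outer loop
   vertex 1.9 0.1 3.0
   vertex 4.2 1.1 3.0
   vertex 5.7 4.4 5.6
  endloop
 endfacet
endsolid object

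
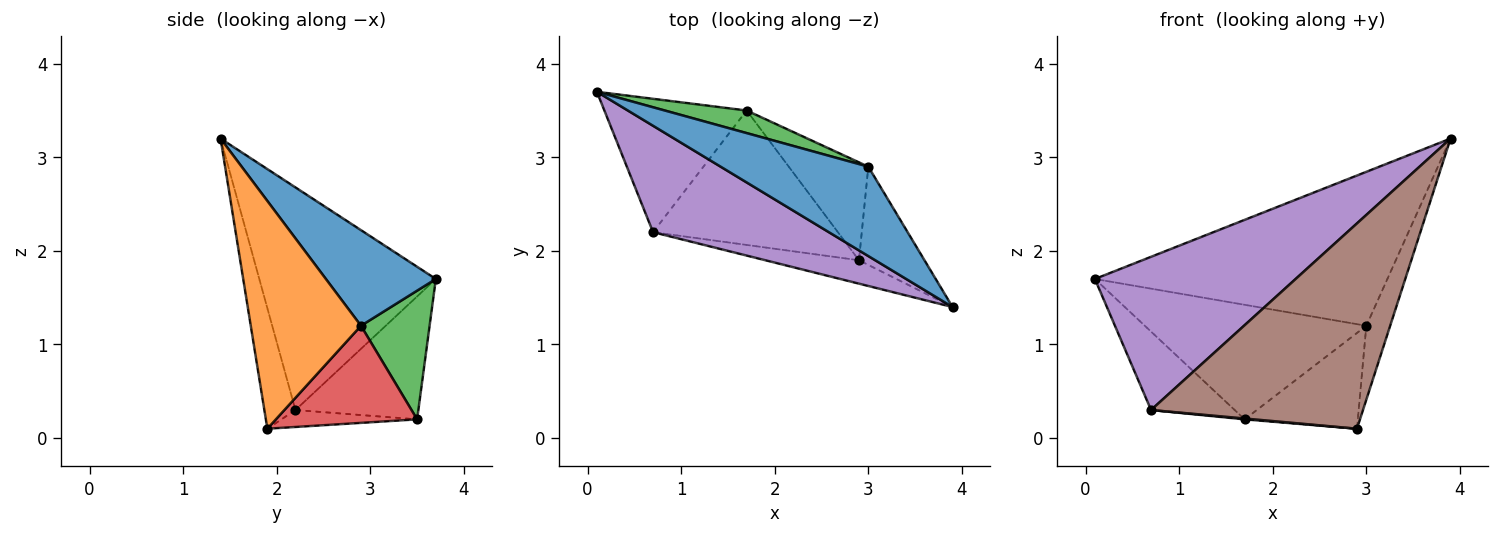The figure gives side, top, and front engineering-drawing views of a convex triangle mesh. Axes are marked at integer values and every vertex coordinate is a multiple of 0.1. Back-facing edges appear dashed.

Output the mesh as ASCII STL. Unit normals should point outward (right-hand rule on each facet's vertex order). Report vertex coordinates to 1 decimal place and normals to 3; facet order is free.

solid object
 facet normal 0.309 0.822 0.478
  outer loop
   vertex 3.0 2.9 1.2
   vertex 0.1 3.7 1.7
   vertex 3.9 1.4 3.2
  endloop
 endfacet
 facet normal 0.941 0.204 -0.271
  outer loop
   vertex 3.0 2.9 1.2
   vertex 3.9 1.4 3.2
   vertex 2.9 1.9 0.1
  endloop
 endfacet
 facet normal 0.291 0.939 0.185
  outer loop
   vertex 1.7 3.5 0.2
   vertex 0.1 3.7 1.7
   vertex 3.0 2.9 1.2
  endloop
 endfacet
 facet normal 0.658 0.527 -0.539
  outer loop
   vertex 1.7 3.5 0.2
   vertex 3.0 2.9 1.2
   vertex 2.9 1.9 0.1
  endloop
 endfacet
 facet normal -0.586 -0.666 0.462
  outer loop
   vertex 0.7 2.2 0.3
   vertex 3.9 1.4 3.2
   vertex 0.1 3.7 1.7
  endloop
 endfacet
 facet normal -0.144 -0.983 -0.112
  outer loop
   vertex 0.7 2.2 0.3
   vertex 2.9 1.9 0.1
   vertex 3.9 1.4 3.2
  endloop
 endfacet
 facet normal -0.597 0.406 -0.691
  outer loop
   vertex 0.7 2.2 0.3
   vertex 0.1 3.7 1.7
   vertex 1.7 3.5 0.2
  endloop
 endfacet
 facet normal -0.091 -0.006 -0.996
  outer loop
   vertex 0.7 2.2 0.3
   vertex 1.7 3.5 0.2
   vertex 2.9 1.9 0.1
  endloop
 endfacet
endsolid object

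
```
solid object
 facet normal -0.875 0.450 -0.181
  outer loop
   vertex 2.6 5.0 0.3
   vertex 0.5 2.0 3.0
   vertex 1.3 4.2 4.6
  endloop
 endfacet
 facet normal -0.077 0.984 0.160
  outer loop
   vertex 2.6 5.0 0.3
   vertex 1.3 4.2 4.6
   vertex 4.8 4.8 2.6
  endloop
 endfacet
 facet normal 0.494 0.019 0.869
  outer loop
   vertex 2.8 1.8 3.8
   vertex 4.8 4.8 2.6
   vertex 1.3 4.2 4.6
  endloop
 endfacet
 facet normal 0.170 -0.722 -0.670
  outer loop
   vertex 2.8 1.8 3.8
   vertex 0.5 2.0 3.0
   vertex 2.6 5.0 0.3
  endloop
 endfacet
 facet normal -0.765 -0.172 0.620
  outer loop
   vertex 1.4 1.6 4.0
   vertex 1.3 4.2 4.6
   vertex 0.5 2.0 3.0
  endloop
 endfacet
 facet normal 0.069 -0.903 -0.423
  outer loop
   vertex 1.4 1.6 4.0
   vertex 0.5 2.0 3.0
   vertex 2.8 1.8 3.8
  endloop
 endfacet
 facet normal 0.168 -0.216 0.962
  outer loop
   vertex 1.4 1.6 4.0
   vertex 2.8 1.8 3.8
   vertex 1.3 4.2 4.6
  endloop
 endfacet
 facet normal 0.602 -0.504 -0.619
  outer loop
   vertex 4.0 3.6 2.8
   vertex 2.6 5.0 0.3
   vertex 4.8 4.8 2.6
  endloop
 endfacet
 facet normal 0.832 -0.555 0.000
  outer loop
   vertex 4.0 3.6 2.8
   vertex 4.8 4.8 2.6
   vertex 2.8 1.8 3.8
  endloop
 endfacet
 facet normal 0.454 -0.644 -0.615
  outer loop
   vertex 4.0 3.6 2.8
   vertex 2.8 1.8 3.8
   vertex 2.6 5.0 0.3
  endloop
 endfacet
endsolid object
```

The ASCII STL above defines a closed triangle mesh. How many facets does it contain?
10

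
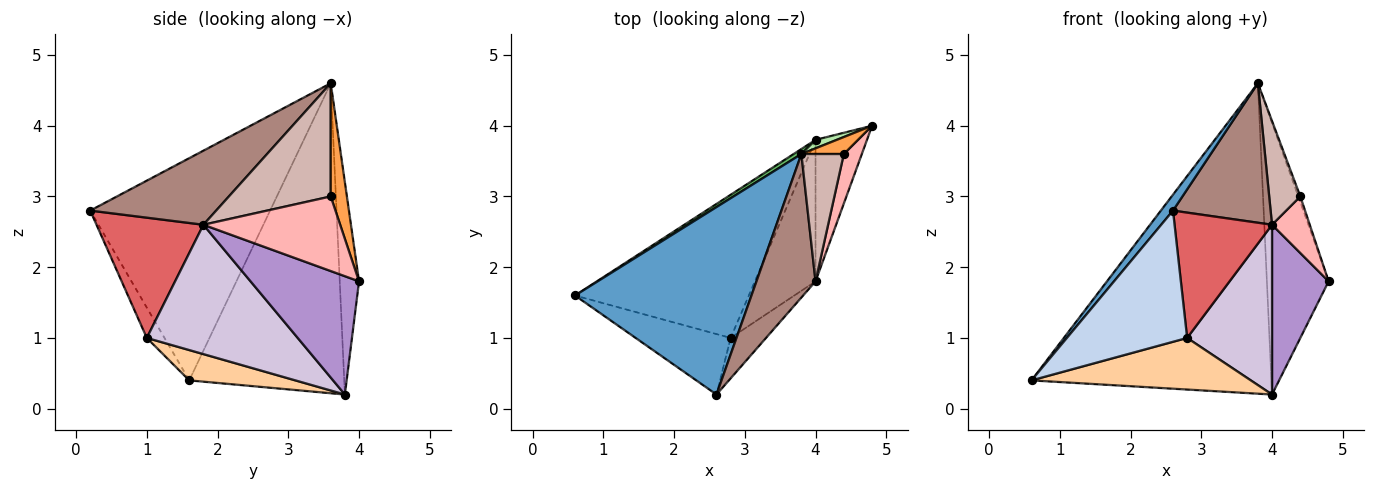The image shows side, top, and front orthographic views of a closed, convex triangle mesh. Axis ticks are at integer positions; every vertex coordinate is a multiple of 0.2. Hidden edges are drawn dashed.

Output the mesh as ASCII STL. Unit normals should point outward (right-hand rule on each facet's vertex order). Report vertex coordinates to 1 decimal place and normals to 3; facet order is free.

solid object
 facet normal -0.782 -0.053 0.621
  outer loop
   vertex 3.8 3.6 4.6
   vertex 0.6 1.6 0.4
   vertex 2.6 0.2 2.8
  endloop
 endfacet
 facet normal -0.132 -0.900 -0.415
  outer loop
   vertex 2.8 1.0 1.0
   vertex 2.6 0.2 2.8
   vertex 0.6 1.6 0.4
  endloop
 endfacet
 facet normal 0.930 0.116 0.349
  outer loop
   vertex 4.4 3.6 3.0
   vertex 4.8 4.0 1.8
   vertex 3.8 3.6 4.6
  endloop
 endfacet
 facet normal 0.162 -0.335 -0.928
  outer loop
   vertex 4.0 3.8 0.2
   vertex 2.8 1.0 1.0
   vertex 0.6 1.6 0.4
  endloop
 endfacet
 facet normal -0.543 0.840 0.014
  outer loop
   vertex 4.0 3.8 0.2
   vertex 0.6 1.6 0.4
   vertex 3.8 3.6 4.6
  endloop
 endfacet
 facet normal -0.298 0.954 0.030
  outer loop
   vertex 4.0 3.8 0.2
   vertex 3.8 3.6 4.6
   vertex 4.8 4.0 1.8
  endloop
 endfacet
 facet normal 0.722 -0.658 -0.212
  outer loop
   vertex 4.0 1.8 2.6
   vertex 2.6 0.2 2.8
   vertex 2.8 1.0 1.0
  endloop
 endfacet
 facet normal 0.939 -0.259 0.227
  outer loop
   vertex 4.0 1.8 2.6
   vertex 4.8 4.0 1.8
   vertex 4.4 3.6 3.0
  endloop
 endfacet
 facet normal 0.827 -0.432 -0.360
  outer loop
   vertex 4.0 1.8 2.6
   vertex 4.0 3.8 0.2
   vertex 4.8 4.0 1.8
  endloop
 endfacet
 facet normal 0.807 -0.454 -0.378
  outer loop
   vertex 4.0 1.8 2.6
   vertex 2.8 1.0 1.0
   vertex 4.0 3.8 0.2
  endloop
 endfacet
 facet normal 0.669 -0.518 0.533
  outer loop
   vertex 4.0 1.8 2.6
   vertex 3.8 3.6 4.6
   vertex 2.6 0.2 2.8
  endloop
 endfacet
 facet normal 0.900 -0.275 0.338
  outer loop
   vertex 4.0 1.8 2.6
   vertex 4.4 3.6 3.0
   vertex 3.8 3.6 4.6
  endloop
 endfacet
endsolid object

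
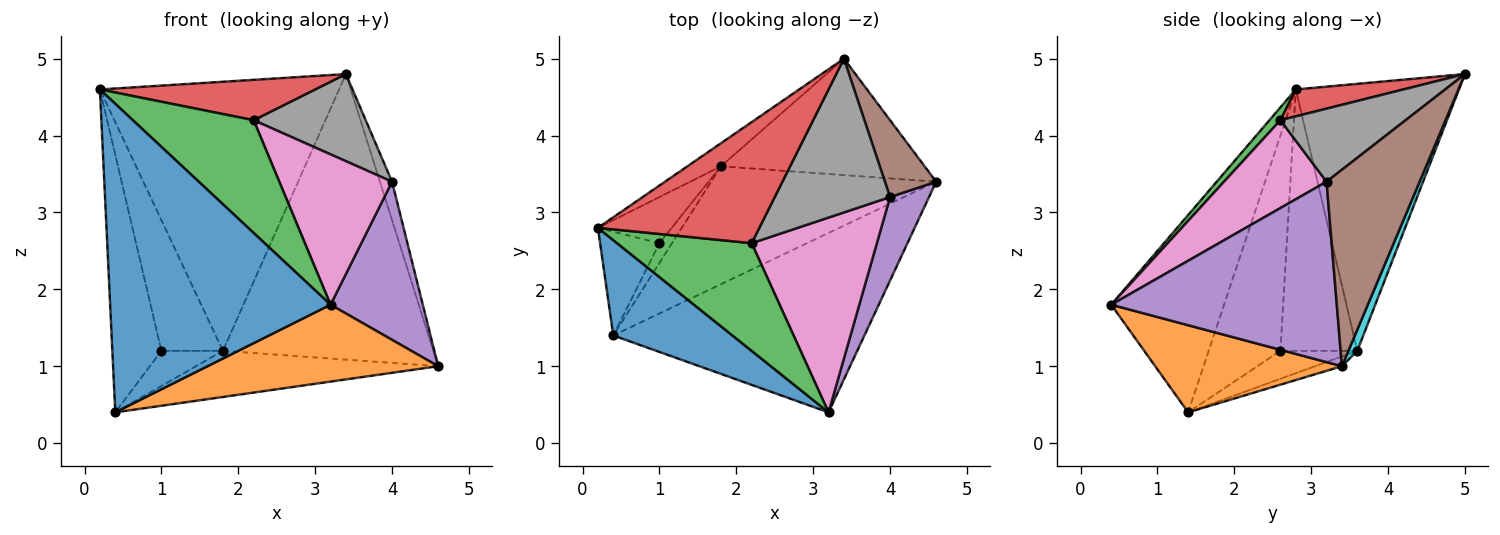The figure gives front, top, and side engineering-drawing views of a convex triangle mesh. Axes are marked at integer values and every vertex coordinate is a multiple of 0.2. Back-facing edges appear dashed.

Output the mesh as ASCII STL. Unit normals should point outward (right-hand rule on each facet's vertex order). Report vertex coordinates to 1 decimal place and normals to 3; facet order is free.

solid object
 facet normal -0.439 -0.858 0.265
  outer loop
   vertex 0.4 1.4 0.4
   vertex 3.2 0.4 1.8
   vertex 0.2 2.8 4.6
  endloop
 endfacet
 facet normal 0.304 -0.375 -0.876
  outer loop
   vertex 0.4 1.4 0.4
   vertex 4.6 3.4 1.0
   vertex 3.2 0.4 1.8
  endloop
 endfacet
 facet normal 0.066 -0.722 0.689
  outer loop
   vertex 2.2 2.6 4.2
   vertex 0.2 2.8 4.6
   vertex 3.2 0.4 1.8
  endloop
 endfacet
 facet normal 0.156 -0.312 0.937
  outer loop
   vertex 2.2 2.6 4.2
   vertex 3.4 5.0 4.8
   vertex 0.2 2.8 4.6
  endloop
 endfacet
 facet normal 0.908 -0.371 0.196
  outer loop
   vertex 4.0 3.2 3.4
   vertex 3.2 0.4 1.8
   vertex 4.6 3.4 1.0
  endloop
 endfacet
 facet normal 0.960 0.125 0.250
  outer loop
   vertex 4.0 3.2 3.4
   vertex 4.6 3.4 1.0
   vertex 3.4 5.0 4.8
  endloop
 endfacet
 facet normal 0.486 -0.534 0.692
  outer loop
   vertex 4.0 3.2 3.4
   vertex 2.2 2.6 4.2
   vertex 3.2 0.4 1.8
  endloop
 endfacet
 facet normal 0.483 -0.432 0.762
  outer loop
   vertex 4.0 3.2 3.4
   vertex 3.4 5.0 4.8
   vertex 2.2 2.6 4.2
  endloop
 endfacet
 facet normal -0.040 0.364 -0.930
  outer loop
   vertex 1.8 3.6 1.2
   vertex 4.6 3.4 1.0
   vertex 0.4 1.4 0.4
  endloop
 endfacet
 facet normal 0.039 0.925 -0.377
  outer loop
   vertex 1.8 3.6 1.2
   vertex 3.4 5.0 4.8
   vertex 4.6 3.4 1.0
  endloop
 endfacet
 facet normal -0.562 0.824 -0.071
  outer loop
   vertex 1.8 3.6 1.2
   vertex 0.2 2.8 4.6
   vertex 3.4 5.0 4.8
  endloop
 endfacet
 facet normal -0.805 0.550 -0.222
  outer loop
   vertex 1.0 2.6 1.2
   vertex 0.4 1.4 0.4
   vertex 0.2 2.8 4.6
  endloop
 endfacet
 facet normal -0.763 0.610 -0.215
  outer loop
   vertex 1.0 2.6 1.2
   vertex 0.2 2.8 4.6
   vertex 1.8 3.6 1.2
  endloop
 endfacet
 facet normal -0.737 0.589 -0.332
  outer loop
   vertex 1.0 2.6 1.2
   vertex 1.8 3.6 1.2
   vertex 0.4 1.4 0.4
  endloop
 endfacet
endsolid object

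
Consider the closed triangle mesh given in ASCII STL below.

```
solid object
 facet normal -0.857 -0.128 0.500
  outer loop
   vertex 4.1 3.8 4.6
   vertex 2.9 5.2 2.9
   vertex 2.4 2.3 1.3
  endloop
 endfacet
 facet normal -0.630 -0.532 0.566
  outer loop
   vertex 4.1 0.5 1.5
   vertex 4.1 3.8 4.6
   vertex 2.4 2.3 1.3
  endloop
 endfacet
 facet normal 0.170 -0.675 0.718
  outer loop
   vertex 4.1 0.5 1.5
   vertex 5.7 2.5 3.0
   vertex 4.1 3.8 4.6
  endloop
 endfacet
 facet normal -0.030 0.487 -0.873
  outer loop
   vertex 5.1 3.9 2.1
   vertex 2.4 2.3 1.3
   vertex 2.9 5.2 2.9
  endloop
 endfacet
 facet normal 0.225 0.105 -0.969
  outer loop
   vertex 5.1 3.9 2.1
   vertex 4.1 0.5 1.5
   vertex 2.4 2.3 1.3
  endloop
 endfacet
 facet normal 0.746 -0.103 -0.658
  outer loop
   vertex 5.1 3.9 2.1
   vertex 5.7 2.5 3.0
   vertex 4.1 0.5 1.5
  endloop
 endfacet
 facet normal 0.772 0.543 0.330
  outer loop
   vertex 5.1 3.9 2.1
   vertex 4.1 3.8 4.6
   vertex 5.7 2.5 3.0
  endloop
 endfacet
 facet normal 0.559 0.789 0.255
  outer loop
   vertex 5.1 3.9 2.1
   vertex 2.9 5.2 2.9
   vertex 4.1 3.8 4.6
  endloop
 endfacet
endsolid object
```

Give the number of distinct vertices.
6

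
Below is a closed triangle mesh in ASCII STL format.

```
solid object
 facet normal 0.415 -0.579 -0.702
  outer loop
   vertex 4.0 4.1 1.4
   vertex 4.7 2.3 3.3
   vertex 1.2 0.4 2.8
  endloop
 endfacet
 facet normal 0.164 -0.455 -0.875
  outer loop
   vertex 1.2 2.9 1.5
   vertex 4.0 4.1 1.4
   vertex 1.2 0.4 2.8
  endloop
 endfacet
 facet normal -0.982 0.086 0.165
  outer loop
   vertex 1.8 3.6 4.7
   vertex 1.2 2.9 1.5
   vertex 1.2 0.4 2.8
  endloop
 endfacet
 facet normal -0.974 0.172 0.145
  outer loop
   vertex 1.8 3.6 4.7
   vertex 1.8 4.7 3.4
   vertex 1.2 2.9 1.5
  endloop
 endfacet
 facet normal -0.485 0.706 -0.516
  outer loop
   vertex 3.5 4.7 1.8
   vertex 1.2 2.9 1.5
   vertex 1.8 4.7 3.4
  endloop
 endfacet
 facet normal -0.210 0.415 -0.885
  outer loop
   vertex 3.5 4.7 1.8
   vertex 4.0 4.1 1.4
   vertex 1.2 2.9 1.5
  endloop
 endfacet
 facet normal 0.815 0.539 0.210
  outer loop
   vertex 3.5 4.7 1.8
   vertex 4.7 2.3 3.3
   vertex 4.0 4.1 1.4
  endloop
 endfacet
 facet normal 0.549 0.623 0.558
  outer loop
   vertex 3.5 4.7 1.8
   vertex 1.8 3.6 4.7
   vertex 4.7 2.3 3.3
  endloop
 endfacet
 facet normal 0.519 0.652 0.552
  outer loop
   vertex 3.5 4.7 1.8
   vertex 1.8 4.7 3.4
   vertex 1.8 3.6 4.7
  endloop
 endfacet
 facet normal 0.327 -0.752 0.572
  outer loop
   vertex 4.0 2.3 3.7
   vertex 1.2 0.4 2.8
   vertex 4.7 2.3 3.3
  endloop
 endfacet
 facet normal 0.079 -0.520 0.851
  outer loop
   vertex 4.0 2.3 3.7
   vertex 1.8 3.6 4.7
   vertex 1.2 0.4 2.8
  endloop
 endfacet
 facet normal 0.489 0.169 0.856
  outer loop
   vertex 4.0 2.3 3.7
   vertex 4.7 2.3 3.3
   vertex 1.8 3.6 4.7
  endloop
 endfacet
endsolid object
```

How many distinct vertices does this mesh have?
8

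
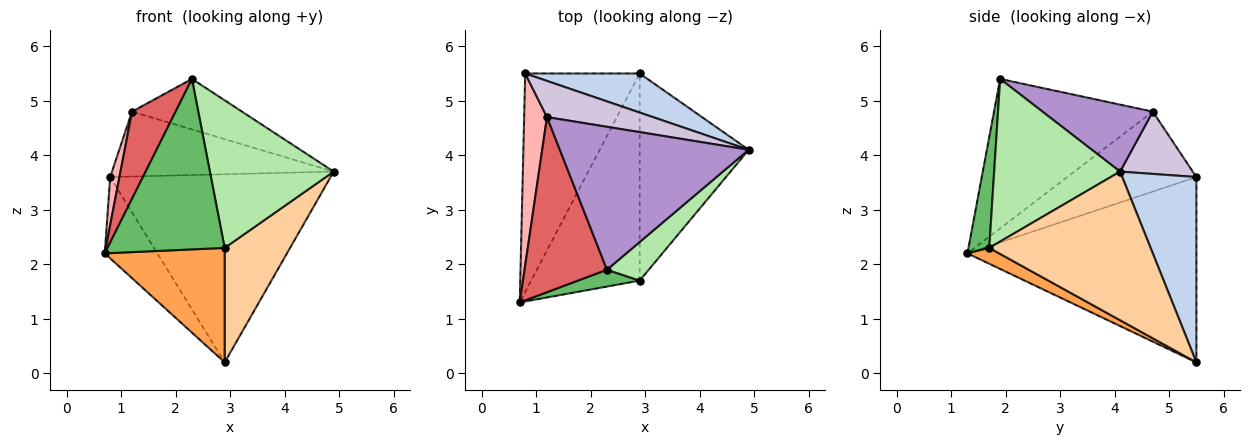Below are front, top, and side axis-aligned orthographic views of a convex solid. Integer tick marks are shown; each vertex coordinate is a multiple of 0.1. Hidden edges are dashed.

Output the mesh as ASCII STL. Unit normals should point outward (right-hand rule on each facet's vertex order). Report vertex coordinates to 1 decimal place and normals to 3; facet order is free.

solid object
 facet normal -0.835 0.192 -0.516
  outer loop
   vertex 0.8 5.5 3.6
   vertex 2.9 5.5 0.2
   vertex 0.7 1.3 2.2
  endloop
 endfacet
 facet normal 0.313 0.930 0.193
  outer loop
   vertex 0.8 5.5 3.6
   vertex 4.9 4.1 3.7
   vertex 2.9 5.5 0.2
  endloop
 endfacet
 facet normal 0.127 -0.480 -0.868
  outer loop
   vertex 2.9 1.7 2.3
   vertex 0.7 1.3 2.2
   vertex 2.9 5.5 0.2
  endloop
 endfacet
 facet normal 0.766 -0.311 -0.562
  outer loop
   vertex 2.9 1.7 2.3
   vertex 2.9 5.5 0.2
   vertex 4.9 4.1 3.7
  endloop
 endfacet
 facet normal 0.174 -0.980 0.097
  outer loop
   vertex 2.9 1.7 2.3
   vertex 2.3 1.9 5.4
   vertex 0.7 1.3 2.2
  endloop
 endfacet
 facet normal 0.701 -0.690 0.180
  outer loop
   vertex 2.9 1.7 2.3
   vertex 4.9 4.1 3.7
   vertex 2.3 1.9 5.4
  endloop
 endfacet
 facet normal -0.851 -0.234 0.470
  outer loop
   vertex 1.2 4.7 4.8
   vertex 0.7 1.3 2.2
   vertex 2.3 1.9 5.4
  endloop
 endfacet
 facet normal -0.959 -0.069 0.274
  outer loop
   vertex 1.2 4.7 4.8
   vertex 0.8 5.5 3.6
   vertex 0.7 1.3 2.2
  endloop
 endfacet
 facet normal 0.317 0.316 0.894
  outer loop
   vertex 1.2 4.7 4.8
   vertex 2.3 1.9 5.4
   vertex 4.9 4.1 3.7
  endloop
 endfacet
 facet normal 0.275 0.840 0.468
  outer loop
   vertex 1.2 4.7 4.8
   vertex 4.9 4.1 3.7
   vertex 0.8 5.5 3.6
  endloop
 endfacet
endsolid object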